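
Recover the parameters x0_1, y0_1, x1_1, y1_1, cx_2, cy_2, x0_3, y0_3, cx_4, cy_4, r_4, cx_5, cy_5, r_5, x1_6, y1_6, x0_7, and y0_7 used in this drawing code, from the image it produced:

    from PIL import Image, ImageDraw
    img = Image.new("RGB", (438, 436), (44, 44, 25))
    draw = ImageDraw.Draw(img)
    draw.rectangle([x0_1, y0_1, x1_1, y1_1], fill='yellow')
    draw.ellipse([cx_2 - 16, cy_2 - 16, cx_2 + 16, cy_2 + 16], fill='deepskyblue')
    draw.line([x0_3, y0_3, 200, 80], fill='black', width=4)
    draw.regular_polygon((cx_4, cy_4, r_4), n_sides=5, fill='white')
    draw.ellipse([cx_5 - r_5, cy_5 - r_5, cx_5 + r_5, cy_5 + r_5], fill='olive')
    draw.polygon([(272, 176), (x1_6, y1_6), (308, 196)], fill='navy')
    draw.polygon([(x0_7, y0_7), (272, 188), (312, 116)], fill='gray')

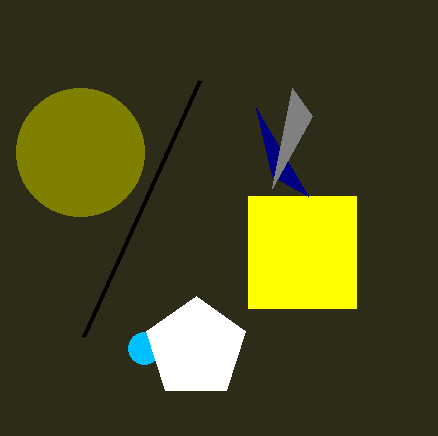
x0_1 = 248; y0_1 = 196; x1_1 = 356; y1_1 = 308; cx_2 = 144; cy_2 = 348; x0_3 = 84; y0_3 = 336; cx_4 = 196; cy_4 = 348; r_4 = 52; cx_5 = 80; cy_5 = 152; r_5 = 64; x1_6 = 256; y1_6 = 108; x0_7 = 292; y0_7 = 88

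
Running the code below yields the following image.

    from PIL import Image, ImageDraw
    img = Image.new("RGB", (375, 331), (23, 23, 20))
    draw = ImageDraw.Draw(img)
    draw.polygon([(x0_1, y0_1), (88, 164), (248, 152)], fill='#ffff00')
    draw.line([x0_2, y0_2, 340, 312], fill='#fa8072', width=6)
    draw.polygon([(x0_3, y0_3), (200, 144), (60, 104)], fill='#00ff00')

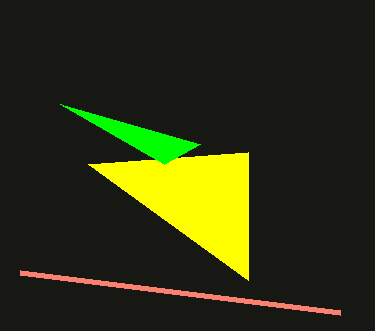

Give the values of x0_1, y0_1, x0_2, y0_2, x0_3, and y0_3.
x0_1 = 248
y0_1 = 280
x0_2 = 20
y0_2 = 272
x0_3 = 164
y0_3 = 164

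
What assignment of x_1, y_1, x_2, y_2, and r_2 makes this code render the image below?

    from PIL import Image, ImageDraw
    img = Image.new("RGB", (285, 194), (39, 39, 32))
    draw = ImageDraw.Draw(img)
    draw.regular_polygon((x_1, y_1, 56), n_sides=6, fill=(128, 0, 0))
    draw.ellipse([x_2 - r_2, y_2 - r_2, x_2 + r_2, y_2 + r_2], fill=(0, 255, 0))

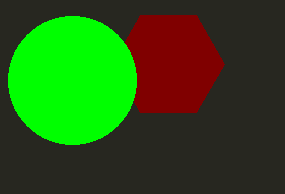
x_1 = 168
y_1 = 64
x_2 = 72
y_2 = 80
r_2 = 64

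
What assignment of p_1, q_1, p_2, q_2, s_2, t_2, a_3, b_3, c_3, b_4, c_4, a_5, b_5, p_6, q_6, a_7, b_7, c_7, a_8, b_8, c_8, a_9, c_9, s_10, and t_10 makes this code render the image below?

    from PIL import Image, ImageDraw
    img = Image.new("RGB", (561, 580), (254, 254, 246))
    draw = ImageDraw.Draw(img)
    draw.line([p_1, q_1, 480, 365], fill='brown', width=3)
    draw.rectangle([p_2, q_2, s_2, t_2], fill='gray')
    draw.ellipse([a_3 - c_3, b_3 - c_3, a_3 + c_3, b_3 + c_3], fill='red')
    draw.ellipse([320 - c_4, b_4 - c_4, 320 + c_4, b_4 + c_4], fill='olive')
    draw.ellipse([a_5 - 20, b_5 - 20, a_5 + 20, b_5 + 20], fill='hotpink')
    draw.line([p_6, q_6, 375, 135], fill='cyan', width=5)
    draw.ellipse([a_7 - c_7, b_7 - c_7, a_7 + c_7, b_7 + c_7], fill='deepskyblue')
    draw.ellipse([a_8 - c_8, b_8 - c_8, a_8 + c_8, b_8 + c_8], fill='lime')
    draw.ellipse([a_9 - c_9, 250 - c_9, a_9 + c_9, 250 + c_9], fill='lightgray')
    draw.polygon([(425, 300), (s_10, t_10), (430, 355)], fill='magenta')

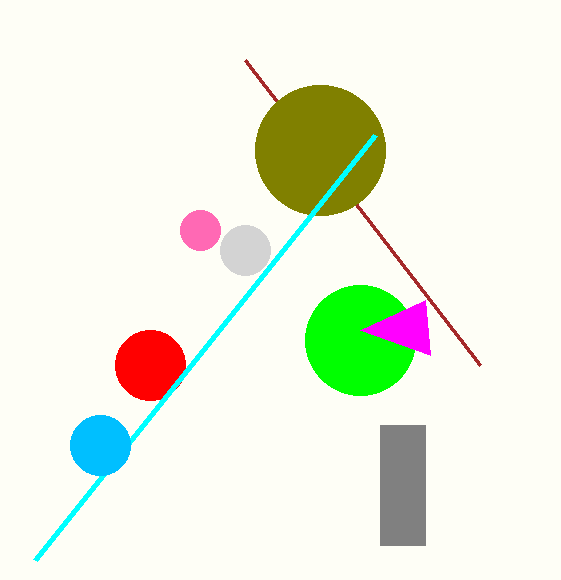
p_1 = 245, q_1 = 60, p_2 = 380, q_2 = 425, s_2 = 425, t_2 = 545, a_3 = 150, b_3 = 365, c_3 = 35, b_4 = 150, c_4 = 65, a_5 = 200, b_5 = 230, p_6 = 35, q_6 = 560, a_7 = 100, b_7 = 445, c_7 = 30, a_8 = 360, b_8 = 340, c_8 = 55, a_9 = 245, c_9 = 25, s_10 = 360, t_10 = 330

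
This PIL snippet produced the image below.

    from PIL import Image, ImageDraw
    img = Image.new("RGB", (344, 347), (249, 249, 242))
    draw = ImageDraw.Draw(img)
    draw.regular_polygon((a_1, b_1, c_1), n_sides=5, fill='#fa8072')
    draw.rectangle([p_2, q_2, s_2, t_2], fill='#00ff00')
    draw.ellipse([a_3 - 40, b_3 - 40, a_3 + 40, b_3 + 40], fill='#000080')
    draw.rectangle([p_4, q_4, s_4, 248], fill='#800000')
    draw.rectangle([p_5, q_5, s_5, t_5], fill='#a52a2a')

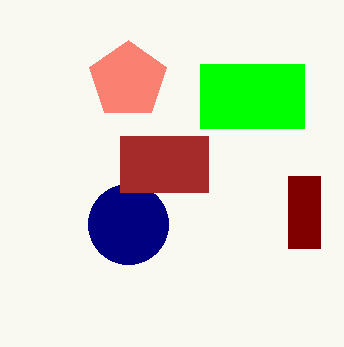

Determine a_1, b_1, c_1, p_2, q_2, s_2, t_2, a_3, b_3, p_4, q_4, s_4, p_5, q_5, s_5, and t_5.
a_1 = 128, b_1 = 80, c_1 = 40, p_2 = 200, q_2 = 64, s_2 = 304, t_2 = 128, a_3 = 128, b_3 = 224, p_4 = 288, q_4 = 176, s_4 = 320, p_5 = 120, q_5 = 136, s_5 = 208, t_5 = 192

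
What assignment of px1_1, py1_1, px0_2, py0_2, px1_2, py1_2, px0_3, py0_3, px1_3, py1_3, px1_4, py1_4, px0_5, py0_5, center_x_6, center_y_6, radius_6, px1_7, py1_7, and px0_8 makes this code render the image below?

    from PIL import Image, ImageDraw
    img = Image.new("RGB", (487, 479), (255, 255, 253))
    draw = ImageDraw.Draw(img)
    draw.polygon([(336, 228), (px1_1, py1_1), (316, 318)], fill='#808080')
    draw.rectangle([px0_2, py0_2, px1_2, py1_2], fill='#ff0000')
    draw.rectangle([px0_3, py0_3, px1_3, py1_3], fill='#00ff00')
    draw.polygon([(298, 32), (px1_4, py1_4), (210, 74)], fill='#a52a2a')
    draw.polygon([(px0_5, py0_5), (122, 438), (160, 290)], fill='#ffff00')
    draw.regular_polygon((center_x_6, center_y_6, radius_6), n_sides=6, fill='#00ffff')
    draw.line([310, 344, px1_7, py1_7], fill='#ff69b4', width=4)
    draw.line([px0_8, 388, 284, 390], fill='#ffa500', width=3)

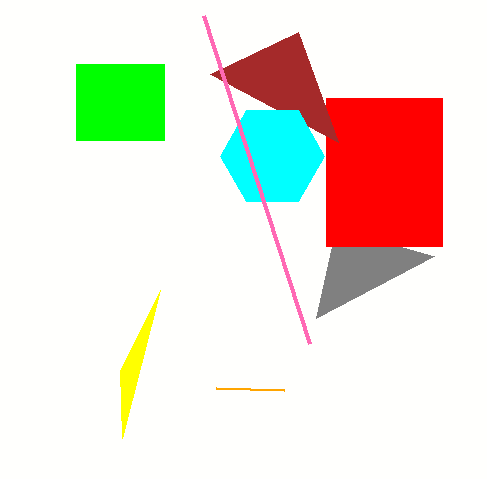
px1_1 = 434; py1_1 = 256; px0_2 = 326; py0_2 = 98; px1_2 = 442; py1_2 = 246; px0_3 = 76; py0_3 = 64; px1_3 = 164; py1_3 = 140; px1_4 = 338; py1_4 = 142; px0_5 = 120; py0_5 = 370; center_x_6 = 272; center_y_6 = 156; radius_6 = 52; px1_7 = 204; py1_7 = 16; px0_8 = 216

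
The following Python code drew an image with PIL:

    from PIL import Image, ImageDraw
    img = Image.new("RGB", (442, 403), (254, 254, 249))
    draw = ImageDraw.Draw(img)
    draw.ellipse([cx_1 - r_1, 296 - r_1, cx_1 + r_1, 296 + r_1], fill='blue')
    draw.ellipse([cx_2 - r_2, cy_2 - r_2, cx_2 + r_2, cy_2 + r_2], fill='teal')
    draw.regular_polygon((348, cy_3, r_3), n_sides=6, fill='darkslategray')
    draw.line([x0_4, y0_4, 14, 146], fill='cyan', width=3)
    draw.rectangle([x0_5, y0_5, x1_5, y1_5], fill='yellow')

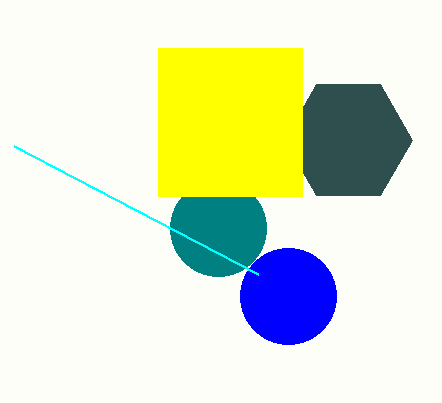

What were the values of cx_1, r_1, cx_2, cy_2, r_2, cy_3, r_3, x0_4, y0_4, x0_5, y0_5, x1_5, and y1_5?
cx_1 = 288, r_1 = 48, cx_2 = 218, cy_2 = 228, r_2 = 48, cy_3 = 140, r_3 = 64, x0_4 = 258, y0_4 = 274, x0_5 = 158, y0_5 = 48, x1_5 = 302, y1_5 = 196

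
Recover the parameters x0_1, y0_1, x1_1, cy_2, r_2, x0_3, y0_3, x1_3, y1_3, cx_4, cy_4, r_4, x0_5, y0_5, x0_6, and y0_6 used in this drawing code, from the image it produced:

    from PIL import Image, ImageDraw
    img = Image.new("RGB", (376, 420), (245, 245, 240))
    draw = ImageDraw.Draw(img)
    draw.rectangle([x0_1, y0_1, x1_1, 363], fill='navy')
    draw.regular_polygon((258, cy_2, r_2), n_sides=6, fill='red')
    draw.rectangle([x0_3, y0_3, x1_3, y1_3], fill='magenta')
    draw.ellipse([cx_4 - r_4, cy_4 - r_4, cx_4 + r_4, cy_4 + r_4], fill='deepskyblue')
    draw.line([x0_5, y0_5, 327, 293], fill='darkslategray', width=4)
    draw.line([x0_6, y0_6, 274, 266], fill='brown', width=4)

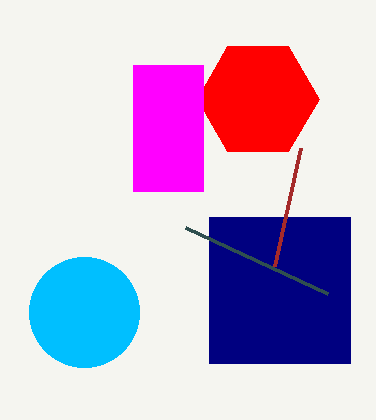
x0_1 = 209, y0_1 = 217, x1_1 = 350, cy_2 = 99, r_2 = 61, x0_3 = 133, y0_3 = 65, x1_3 = 203, y1_3 = 191, cx_4 = 84, cy_4 = 312, r_4 = 55, x0_5 = 185, y0_5 = 227, x0_6 = 300, y0_6 = 148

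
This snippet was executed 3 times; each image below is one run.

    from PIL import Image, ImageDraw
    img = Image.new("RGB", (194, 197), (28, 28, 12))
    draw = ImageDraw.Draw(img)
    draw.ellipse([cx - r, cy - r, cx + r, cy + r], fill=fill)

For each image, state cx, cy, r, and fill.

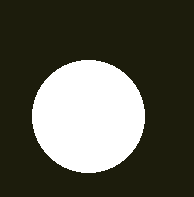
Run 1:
cx = 88
cy = 116
r = 56
fill = 'white'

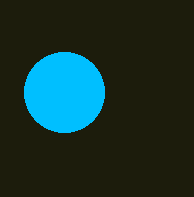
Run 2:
cx = 64; cy = 92; r = 40; fill = 'deepskyblue'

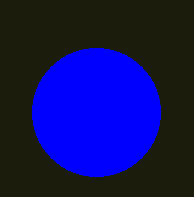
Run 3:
cx = 96; cy = 112; r = 64; fill = 'blue'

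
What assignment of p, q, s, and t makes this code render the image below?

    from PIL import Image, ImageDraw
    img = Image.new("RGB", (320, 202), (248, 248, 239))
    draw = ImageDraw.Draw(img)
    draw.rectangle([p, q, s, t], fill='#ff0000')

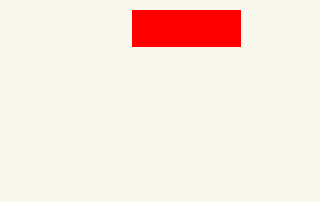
p = 132; q = 10; s = 240; t = 46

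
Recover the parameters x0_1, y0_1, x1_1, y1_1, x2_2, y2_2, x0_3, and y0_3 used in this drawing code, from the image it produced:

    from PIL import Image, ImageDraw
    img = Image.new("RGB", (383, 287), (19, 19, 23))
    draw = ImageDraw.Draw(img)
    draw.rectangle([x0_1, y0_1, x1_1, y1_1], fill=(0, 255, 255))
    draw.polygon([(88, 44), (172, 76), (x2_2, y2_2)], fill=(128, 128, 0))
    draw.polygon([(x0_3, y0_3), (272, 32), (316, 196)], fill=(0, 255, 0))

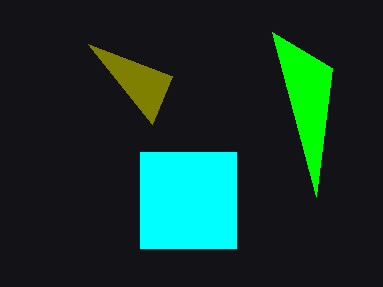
x0_1 = 140; y0_1 = 152; x1_1 = 236; y1_1 = 248; x2_2 = 152; y2_2 = 124; x0_3 = 332; y0_3 = 68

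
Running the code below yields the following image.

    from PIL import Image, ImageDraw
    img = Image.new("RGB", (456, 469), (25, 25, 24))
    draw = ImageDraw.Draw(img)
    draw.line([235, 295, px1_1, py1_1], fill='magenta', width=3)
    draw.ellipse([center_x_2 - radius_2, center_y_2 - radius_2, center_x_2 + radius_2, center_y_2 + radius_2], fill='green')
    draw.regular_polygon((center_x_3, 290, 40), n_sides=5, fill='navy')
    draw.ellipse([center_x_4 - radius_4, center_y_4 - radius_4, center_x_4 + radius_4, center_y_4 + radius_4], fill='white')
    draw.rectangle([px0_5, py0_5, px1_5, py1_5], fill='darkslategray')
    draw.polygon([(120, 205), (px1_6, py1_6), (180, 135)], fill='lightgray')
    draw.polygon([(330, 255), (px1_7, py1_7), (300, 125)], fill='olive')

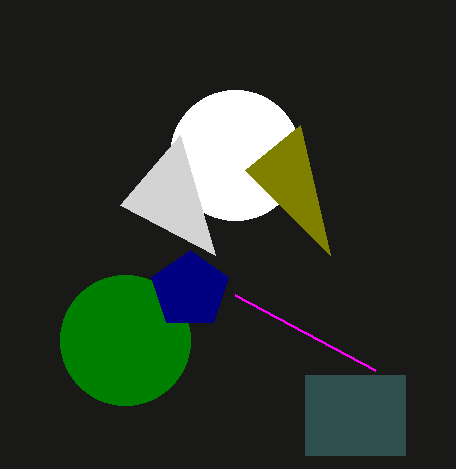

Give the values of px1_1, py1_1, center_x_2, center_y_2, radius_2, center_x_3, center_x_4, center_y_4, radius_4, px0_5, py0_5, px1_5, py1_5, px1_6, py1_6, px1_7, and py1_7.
px1_1 = 375, py1_1 = 370, center_x_2 = 125, center_y_2 = 340, radius_2 = 65, center_x_3 = 190, center_x_4 = 235, center_y_4 = 155, radius_4 = 65, px0_5 = 305, py0_5 = 375, px1_5 = 405, py1_5 = 455, px1_6 = 215, py1_6 = 255, px1_7 = 245, py1_7 = 170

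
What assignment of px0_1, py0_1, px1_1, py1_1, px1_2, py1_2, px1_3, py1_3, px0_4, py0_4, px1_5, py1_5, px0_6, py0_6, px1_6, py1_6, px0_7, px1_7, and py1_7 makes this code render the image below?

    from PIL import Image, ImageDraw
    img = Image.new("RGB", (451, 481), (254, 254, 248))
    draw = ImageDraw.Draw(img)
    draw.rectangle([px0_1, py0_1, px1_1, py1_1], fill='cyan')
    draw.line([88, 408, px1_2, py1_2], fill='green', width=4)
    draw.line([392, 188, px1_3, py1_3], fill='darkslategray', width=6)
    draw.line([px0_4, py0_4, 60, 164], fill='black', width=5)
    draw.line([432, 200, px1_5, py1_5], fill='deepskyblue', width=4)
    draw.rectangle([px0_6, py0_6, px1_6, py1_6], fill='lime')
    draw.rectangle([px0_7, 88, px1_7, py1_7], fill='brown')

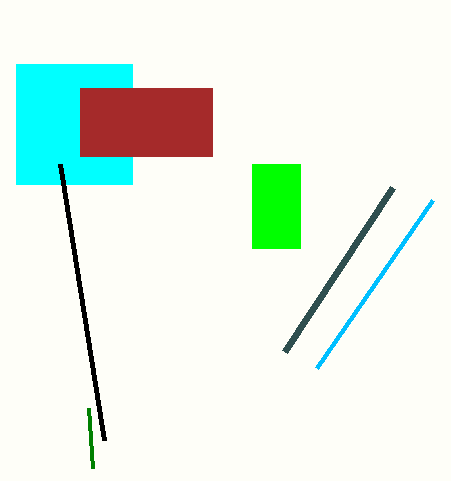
px0_1 = 16, py0_1 = 64, px1_1 = 132, py1_1 = 184, px1_2 = 92, py1_2 = 468, px1_3 = 284, py1_3 = 352, px0_4 = 104, py0_4 = 440, px1_5 = 316, py1_5 = 368, px0_6 = 252, py0_6 = 164, px1_6 = 300, py1_6 = 248, px0_7 = 80, px1_7 = 212, py1_7 = 156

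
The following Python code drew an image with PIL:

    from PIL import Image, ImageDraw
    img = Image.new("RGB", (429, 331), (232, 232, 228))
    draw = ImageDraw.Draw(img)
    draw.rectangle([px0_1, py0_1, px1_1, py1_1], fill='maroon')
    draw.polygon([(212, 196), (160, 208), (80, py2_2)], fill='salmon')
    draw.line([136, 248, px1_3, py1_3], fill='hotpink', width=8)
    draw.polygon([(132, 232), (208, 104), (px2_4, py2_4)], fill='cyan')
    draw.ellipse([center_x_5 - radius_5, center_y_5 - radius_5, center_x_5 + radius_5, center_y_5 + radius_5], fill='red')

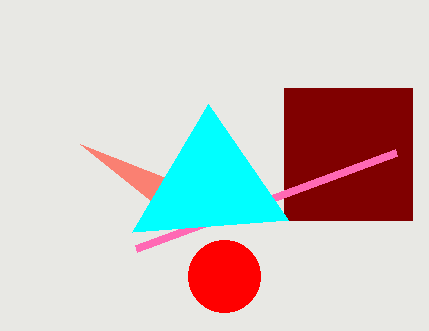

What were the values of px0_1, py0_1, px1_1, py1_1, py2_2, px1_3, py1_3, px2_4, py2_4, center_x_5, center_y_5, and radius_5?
px0_1 = 284, py0_1 = 88, px1_1 = 412, py1_1 = 220, py2_2 = 144, px1_3 = 396, py1_3 = 152, px2_4 = 288, py2_4 = 220, center_x_5 = 224, center_y_5 = 276, radius_5 = 36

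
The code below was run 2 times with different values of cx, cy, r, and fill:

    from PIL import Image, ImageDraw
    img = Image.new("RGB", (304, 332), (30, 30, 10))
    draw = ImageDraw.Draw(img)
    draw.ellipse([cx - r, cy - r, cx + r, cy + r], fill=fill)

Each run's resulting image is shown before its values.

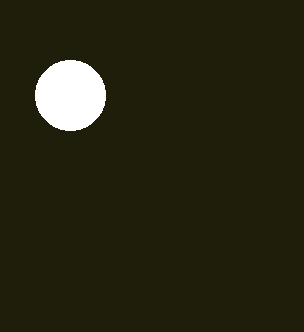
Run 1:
cx = 70
cy = 95
r = 35
fill = 'white'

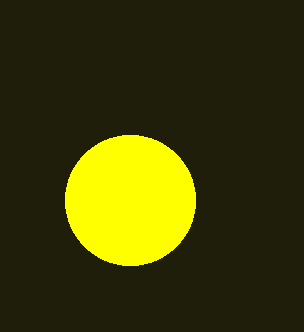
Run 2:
cx = 130; cy = 200; r = 65; fill = 'yellow'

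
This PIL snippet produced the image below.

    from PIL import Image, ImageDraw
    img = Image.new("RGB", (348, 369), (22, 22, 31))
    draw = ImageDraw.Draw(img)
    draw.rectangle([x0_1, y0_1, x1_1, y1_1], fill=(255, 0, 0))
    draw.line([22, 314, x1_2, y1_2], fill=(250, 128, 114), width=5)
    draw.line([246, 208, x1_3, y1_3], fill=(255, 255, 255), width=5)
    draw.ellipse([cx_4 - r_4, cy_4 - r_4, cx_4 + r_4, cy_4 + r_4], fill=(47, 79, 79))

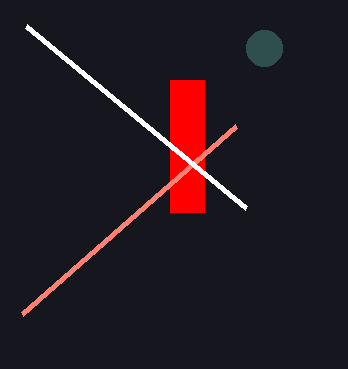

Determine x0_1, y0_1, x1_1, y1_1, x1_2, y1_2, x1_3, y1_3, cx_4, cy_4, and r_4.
x0_1 = 170
y0_1 = 80
x1_1 = 204
y1_1 = 212
x1_2 = 236
y1_2 = 126
x1_3 = 26
y1_3 = 26
cx_4 = 264
cy_4 = 48
r_4 = 18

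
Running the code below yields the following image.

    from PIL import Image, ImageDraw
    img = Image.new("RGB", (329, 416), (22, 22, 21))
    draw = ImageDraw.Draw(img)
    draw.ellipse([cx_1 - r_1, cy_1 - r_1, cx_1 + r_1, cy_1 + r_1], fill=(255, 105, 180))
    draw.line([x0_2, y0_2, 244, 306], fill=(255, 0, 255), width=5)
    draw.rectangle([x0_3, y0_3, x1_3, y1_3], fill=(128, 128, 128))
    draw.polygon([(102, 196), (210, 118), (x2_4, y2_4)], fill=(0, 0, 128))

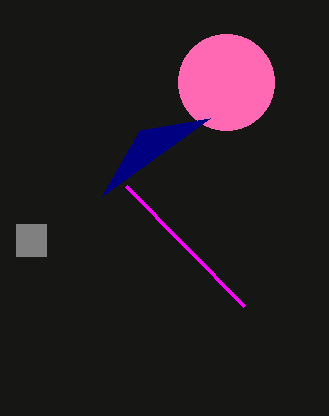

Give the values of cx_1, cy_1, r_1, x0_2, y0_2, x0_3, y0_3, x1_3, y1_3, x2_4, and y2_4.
cx_1 = 226; cy_1 = 82; r_1 = 48; x0_2 = 126; y0_2 = 186; x0_3 = 16; y0_3 = 224; x1_3 = 46; y1_3 = 256; x2_4 = 140; y2_4 = 130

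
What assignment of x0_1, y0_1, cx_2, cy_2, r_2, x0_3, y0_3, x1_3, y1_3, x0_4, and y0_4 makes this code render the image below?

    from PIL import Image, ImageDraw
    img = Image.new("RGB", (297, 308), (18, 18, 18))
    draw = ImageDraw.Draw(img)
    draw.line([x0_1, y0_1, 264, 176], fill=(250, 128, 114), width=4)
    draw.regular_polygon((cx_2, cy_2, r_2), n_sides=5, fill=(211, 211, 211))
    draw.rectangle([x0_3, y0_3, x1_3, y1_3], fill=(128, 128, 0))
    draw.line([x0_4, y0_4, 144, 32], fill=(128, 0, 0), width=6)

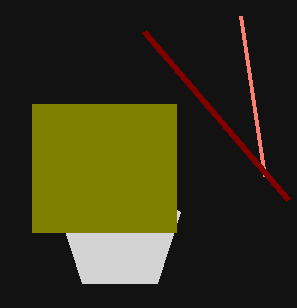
x0_1 = 240; y0_1 = 16; cx_2 = 120; cy_2 = 232; r_2 = 64; x0_3 = 32; y0_3 = 104; x1_3 = 176; y1_3 = 232; x0_4 = 288; y0_4 = 200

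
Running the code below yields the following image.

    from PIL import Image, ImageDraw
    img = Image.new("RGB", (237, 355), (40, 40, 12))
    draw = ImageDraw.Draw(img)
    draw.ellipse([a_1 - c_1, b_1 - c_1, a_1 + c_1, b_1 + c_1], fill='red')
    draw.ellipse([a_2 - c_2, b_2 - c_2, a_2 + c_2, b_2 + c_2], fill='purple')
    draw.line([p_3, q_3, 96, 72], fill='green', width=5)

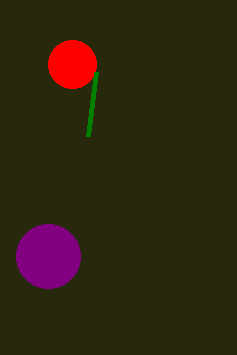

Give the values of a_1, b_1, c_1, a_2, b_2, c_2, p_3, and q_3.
a_1 = 72
b_1 = 64
c_1 = 24
a_2 = 48
b_2 = 256
c_2 = 32
p_3 = 88
q_3 = 136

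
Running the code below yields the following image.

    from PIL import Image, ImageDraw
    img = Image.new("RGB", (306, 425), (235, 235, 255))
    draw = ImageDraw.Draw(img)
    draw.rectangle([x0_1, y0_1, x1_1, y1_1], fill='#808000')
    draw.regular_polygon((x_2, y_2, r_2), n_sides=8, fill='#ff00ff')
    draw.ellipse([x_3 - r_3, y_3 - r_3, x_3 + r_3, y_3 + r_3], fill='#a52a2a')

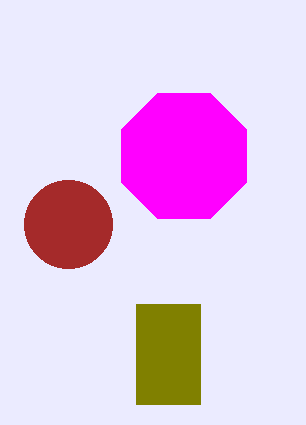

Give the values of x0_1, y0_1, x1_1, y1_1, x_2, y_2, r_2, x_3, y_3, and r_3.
x0_1 = 136, y0_1 = 304, x1_1 = 200, y1_1 = 404, x_2 = 184, y_2 = 156, r_2 = 68, x_3 = 68, y_3 = 224, r_3 = 44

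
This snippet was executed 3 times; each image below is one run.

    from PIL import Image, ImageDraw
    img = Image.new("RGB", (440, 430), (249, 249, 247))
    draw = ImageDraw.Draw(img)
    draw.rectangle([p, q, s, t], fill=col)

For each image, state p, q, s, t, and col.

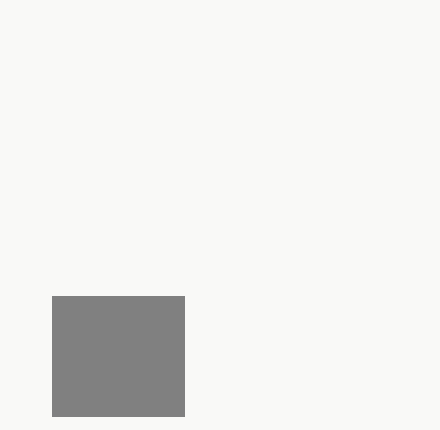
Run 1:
p = 52
q = 296
s = 184
t = 416
col = 'gray'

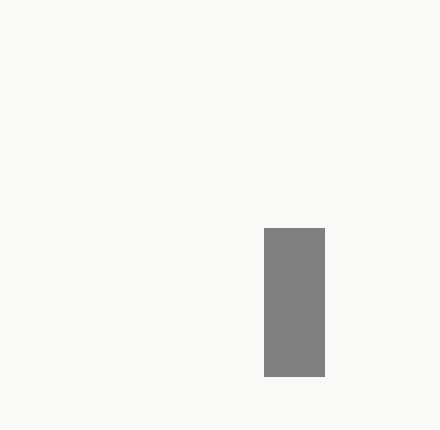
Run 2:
p = 264; q = 228; s = 324; t = 376; col = 'gray'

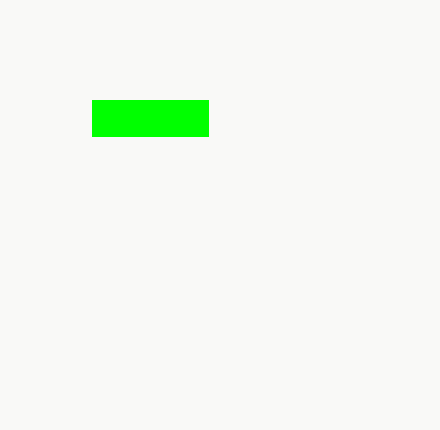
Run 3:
p = 92
q = 100
s = 208
t = 136
col = 'lime'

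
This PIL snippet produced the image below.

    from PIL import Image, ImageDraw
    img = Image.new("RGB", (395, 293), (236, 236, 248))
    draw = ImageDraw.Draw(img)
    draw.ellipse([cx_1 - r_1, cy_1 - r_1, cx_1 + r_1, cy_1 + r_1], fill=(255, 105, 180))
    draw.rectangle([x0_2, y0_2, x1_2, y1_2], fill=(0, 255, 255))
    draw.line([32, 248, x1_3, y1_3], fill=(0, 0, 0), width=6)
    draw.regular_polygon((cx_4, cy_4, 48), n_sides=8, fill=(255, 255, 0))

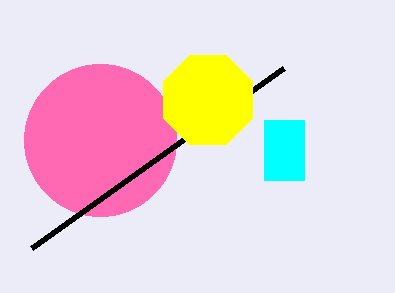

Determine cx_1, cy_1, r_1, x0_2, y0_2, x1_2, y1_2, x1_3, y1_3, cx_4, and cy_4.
cx_1 = 100; cy_1 = 140; r_1 = 76; x0_2 = 264; y0_2 = 120; x1_2 = 304; y1_2 = 180; x1_3 = 284; y1_3 = 68; cx_4 = 208; cy_4 = 100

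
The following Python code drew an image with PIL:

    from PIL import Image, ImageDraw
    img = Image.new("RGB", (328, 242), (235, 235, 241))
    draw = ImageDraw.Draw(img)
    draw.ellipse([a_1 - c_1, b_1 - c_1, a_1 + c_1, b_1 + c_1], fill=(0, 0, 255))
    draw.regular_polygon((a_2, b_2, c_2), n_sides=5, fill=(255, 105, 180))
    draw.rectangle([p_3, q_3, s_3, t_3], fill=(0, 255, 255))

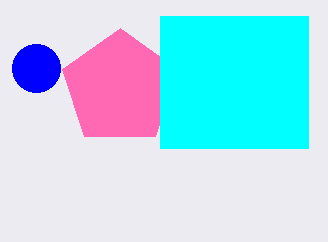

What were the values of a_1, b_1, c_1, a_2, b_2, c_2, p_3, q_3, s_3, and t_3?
a_1 = 36, b_1 = 68, c_1 = 24, a_2 = 120, b_2 = 88, c_2 = 60, p_3 = 160, q_3 = 16, s_3 = 308, t_3 = 148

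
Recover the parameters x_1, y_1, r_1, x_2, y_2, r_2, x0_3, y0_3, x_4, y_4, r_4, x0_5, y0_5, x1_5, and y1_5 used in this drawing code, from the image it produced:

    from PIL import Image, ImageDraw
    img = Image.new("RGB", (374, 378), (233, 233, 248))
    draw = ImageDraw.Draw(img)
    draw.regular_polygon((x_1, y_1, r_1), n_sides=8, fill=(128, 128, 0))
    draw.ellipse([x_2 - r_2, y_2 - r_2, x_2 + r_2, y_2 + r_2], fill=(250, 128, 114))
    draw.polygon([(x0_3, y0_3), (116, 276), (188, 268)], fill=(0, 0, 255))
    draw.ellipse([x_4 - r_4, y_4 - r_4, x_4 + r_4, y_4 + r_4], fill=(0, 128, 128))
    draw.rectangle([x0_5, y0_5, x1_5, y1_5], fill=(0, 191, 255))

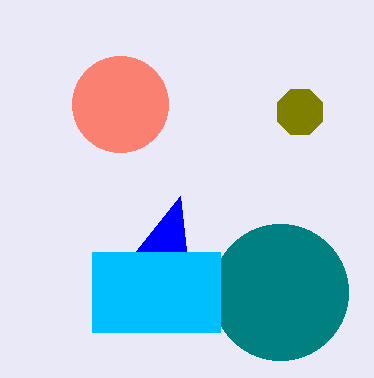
x_1 = 300; y_1 = 112; r_1 = 24; x_2 = 120; y_2 = 104; r_2 = 48; x0_3 = 180; y0_3 = 196; x_4 = 280; y_4 = 292; r_4 = 68; x0_5 = 92; y0_5 = 252; x1_5 = 220; y1_5 = 332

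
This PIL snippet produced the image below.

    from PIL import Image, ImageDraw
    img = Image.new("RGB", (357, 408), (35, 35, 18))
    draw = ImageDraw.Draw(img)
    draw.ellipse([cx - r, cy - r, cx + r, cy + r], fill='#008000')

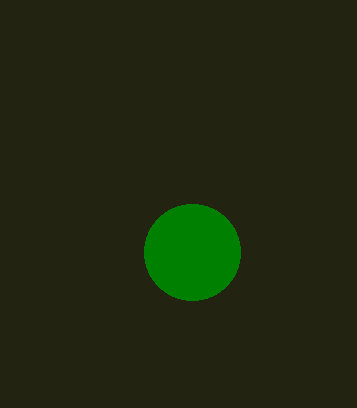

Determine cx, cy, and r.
cx = 192; cy = 252; r = 48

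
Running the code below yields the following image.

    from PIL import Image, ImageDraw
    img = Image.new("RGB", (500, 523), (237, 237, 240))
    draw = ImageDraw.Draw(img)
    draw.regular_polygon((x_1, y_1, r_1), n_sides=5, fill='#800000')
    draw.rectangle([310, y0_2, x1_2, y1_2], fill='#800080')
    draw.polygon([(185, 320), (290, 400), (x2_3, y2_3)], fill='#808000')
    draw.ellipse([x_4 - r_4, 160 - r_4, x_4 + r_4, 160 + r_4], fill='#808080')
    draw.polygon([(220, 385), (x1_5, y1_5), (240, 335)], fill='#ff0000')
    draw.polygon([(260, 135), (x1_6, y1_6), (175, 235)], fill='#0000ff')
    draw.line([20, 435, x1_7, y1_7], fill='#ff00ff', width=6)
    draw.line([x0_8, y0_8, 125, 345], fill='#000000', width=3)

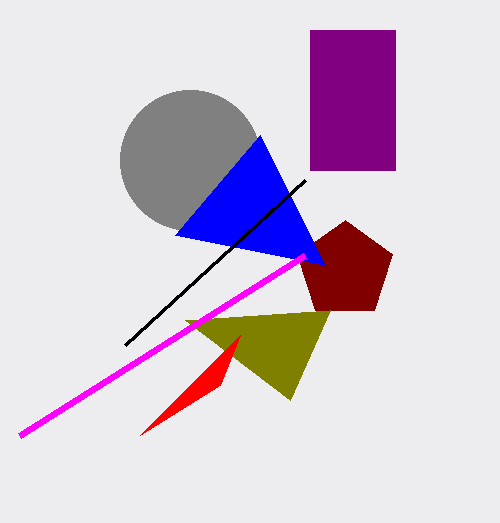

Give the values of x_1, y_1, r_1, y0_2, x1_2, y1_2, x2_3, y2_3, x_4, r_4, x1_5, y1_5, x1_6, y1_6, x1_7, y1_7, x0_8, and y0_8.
x_1 = 345
y_1 = 270
r_1 = 50
y0_2 = 30
x1_2 = 395
y1_2 = 170
x2_3 = 330
y2_3 = 310
x_4 = 190
r_4 = 70
x1_5 = 140
y1_5 = 435
x1_6 = 325
y1_6 = 265
x1_7 = 305
y1_7 = 255
x0_8 = 305
y0_8 = 180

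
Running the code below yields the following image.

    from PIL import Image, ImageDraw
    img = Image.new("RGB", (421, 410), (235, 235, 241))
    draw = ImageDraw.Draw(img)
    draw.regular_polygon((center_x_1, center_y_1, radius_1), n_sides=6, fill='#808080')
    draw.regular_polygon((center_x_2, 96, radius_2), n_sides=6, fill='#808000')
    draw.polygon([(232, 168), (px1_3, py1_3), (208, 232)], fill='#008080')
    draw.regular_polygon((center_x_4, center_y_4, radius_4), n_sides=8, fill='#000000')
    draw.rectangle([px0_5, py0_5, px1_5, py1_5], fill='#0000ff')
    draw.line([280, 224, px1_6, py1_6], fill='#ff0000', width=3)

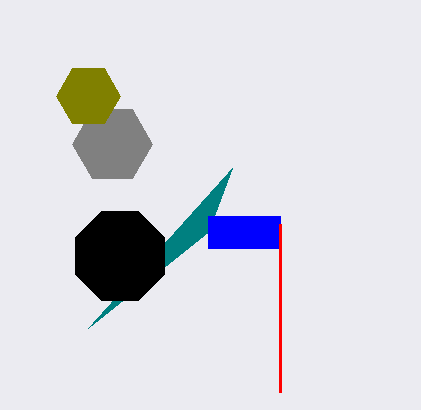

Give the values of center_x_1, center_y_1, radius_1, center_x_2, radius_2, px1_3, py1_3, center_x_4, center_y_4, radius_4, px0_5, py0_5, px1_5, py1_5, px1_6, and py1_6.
center_x_1 = 112; center_y_1 = 144; radius_1 = 40; center_x_2 = 88; radius_2 = 32; px1_3 = 88; py1_3 = 328; center_x_4 = 120; center_y_4 = 256; radius_4 = 48; px0_5 = 208; py0_5 = 216; px1_5 = 280; py1_5 = 248; px1_6 = 280; py1_6 = 392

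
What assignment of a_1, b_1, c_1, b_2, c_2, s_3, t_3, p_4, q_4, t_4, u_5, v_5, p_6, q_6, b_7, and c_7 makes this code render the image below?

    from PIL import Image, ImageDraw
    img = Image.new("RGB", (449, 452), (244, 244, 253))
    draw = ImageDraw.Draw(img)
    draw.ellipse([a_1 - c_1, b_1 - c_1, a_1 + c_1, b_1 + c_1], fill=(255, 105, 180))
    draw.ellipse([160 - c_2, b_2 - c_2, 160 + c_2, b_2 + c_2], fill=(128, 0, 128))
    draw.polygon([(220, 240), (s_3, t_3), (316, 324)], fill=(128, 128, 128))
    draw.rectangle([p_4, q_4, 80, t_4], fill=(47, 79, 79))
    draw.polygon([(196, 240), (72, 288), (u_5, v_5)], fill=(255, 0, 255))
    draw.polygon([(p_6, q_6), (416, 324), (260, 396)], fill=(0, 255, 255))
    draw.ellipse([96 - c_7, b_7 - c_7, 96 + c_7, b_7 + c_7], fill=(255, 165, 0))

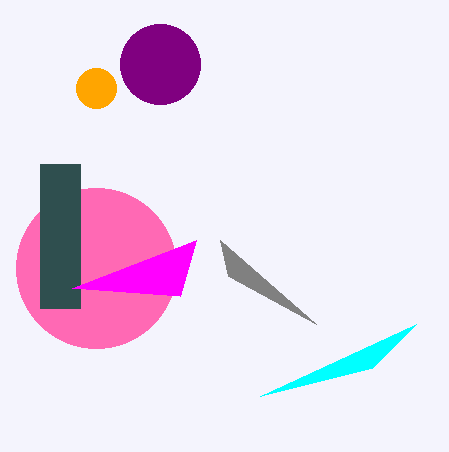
a_1 = 96; b_1 = 268; c_1 = 80; b_2 = 64; c_2 = 40; s_3 = 228; t_3 = 276; p_4 = 40; q_4 = 164; t_4 = 308; u_5 = 180; v_5 = 296; p_6 = 372; q_6 = 368; b_7 = 88; c_7 = 20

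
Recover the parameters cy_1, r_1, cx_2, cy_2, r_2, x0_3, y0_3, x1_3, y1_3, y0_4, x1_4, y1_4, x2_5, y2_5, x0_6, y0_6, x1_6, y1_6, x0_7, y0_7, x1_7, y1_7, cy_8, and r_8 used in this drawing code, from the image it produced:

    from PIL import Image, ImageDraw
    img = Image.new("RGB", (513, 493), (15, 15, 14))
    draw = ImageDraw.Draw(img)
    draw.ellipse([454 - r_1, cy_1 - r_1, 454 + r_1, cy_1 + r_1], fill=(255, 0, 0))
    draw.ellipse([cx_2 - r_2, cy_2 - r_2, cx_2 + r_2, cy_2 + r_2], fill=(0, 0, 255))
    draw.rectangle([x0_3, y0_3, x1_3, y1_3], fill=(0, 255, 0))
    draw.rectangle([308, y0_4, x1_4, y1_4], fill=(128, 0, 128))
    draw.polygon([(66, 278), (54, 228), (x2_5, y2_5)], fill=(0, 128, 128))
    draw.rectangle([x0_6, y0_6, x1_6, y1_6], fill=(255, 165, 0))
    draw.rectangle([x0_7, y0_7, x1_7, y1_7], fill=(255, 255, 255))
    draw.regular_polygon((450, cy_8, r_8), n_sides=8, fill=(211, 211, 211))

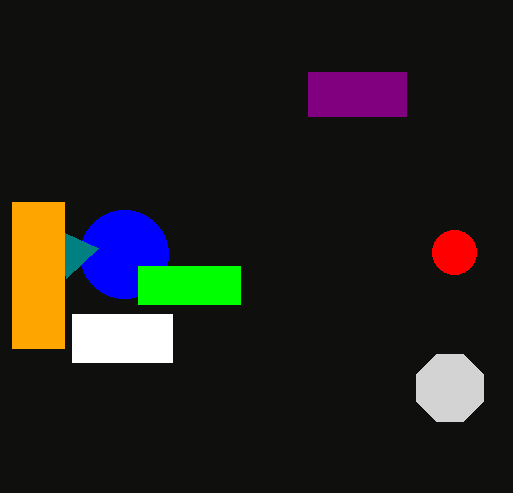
cy_1 = 252; r_1 = 22; cx_2 = 124; cy_2 = 254; r_2 = 44; x0_3 = 138; y0_3 = 266; x1_3 = 240; y1_3 = 304; y0_4 = 72; x1_4 = 406; y1_4 = 116; x2_5 = 98; y2_5 = 248; x0_6 = 12; y0_6 = 202; x1_6 = 64; y1_6 = 348; x0_7 = 72; y0_7 = 314; x1_7 = 172; y1_7 = 362; cy_8 = 388; r_8 = 36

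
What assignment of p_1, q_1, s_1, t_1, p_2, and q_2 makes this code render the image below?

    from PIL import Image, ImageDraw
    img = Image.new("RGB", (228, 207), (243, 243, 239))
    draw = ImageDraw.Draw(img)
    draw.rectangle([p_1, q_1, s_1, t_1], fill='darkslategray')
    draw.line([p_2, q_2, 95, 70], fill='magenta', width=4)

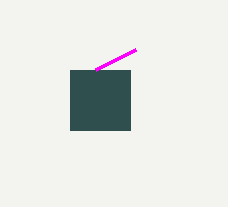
p_1 = 70
q_1 = 70
s_1 = 130
t_1 = 130
p_2 = 135
q_2 = 50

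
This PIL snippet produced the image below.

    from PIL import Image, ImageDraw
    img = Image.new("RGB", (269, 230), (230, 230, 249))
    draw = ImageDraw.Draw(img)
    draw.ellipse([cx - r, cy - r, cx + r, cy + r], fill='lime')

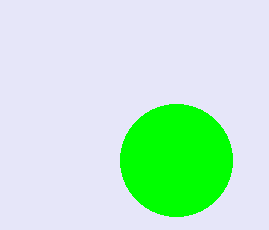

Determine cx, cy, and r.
cx = 176, cy = 160, r = 56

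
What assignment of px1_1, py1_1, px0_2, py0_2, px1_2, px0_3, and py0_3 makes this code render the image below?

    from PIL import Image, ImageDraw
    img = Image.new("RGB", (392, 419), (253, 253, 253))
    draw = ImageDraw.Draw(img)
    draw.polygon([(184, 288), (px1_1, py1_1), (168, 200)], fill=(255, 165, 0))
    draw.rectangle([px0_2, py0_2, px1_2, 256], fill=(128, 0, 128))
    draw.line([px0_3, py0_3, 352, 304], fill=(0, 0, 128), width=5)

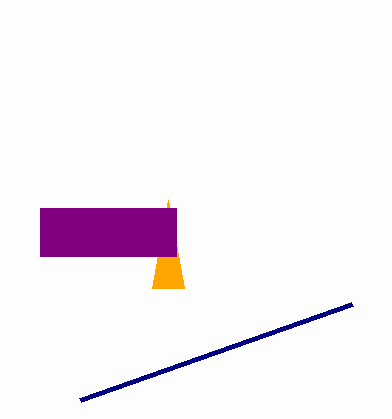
px1_1 = 152; py1_1 = 288; px0_2 = 40; py0_2 = 208; px1_2 = 176; px0_3 = 80; py0_3 = 400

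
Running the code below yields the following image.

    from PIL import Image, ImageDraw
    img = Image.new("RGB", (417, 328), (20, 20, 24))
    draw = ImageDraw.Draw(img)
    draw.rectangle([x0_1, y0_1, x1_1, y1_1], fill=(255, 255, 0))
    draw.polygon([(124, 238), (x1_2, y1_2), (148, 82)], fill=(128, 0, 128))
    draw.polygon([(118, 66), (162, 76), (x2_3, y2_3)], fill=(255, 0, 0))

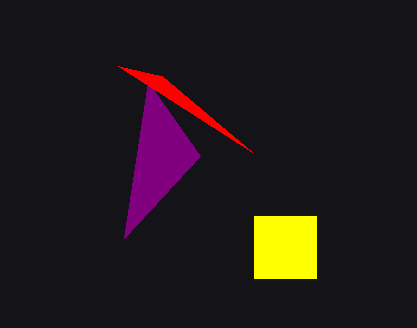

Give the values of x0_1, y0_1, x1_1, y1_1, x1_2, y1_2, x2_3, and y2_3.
x0_1 = 254; y0_1 = 216; x1_1 = 316; y1_1 = 278; x1_2 = 200; y1_2 = 156; x2_3 = 252; y2_3 = 152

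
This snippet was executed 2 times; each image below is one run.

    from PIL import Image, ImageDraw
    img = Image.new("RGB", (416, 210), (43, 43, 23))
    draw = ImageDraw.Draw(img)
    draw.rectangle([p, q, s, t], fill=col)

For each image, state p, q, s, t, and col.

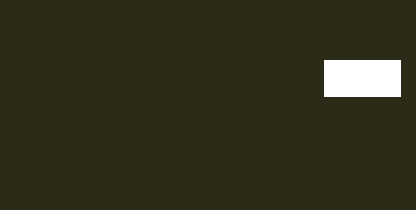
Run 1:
p = 324
q = 60
s = 400
t = 96
col = 'white'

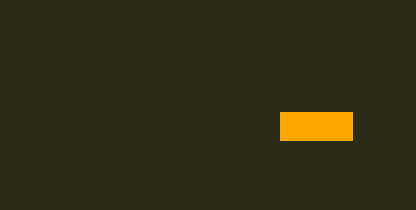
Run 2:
p = 280; q = 112; s = 352; t = 140; col = 'orange'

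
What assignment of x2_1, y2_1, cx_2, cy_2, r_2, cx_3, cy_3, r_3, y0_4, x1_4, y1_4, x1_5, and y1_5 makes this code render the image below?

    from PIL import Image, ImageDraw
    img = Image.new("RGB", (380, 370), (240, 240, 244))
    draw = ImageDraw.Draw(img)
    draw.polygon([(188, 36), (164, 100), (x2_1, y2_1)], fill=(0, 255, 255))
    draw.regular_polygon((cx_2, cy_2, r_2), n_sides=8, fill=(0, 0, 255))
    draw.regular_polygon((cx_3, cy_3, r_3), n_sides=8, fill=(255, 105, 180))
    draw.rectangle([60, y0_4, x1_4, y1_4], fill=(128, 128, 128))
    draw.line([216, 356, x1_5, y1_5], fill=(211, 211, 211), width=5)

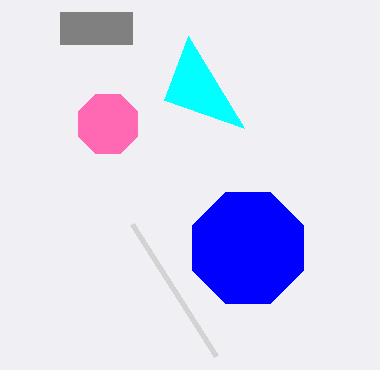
x2_1 = 244, y2_1 = 128, cx_2 = 248, cy_2 = 248, r_2 = 60, cx_3 = 108, cy_3 = 124, r_3 = 32, y0_4 = 12, x1_4 = 132, y1_4 = 44, x1_5 = 132, y1_5 = 224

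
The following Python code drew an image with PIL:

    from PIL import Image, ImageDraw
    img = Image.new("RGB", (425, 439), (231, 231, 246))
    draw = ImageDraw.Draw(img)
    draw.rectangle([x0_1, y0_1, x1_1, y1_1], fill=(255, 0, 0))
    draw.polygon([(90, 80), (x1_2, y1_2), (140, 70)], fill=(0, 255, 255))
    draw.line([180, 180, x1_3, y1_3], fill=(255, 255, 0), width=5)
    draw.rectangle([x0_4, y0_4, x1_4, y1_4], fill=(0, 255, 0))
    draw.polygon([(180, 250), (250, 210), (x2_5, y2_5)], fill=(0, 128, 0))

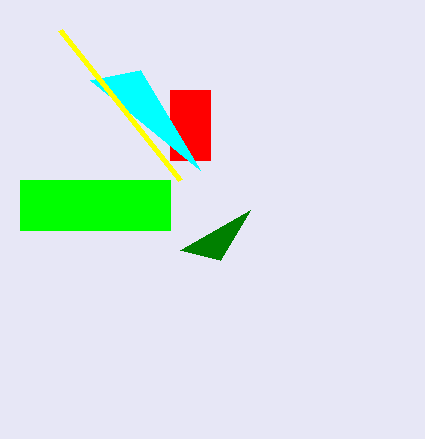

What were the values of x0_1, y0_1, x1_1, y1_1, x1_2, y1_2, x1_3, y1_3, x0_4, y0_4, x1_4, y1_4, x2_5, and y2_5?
x0_1 = 170
y0_1 = 90
x1_1 = 210
y1_1 = 160
x1_2 = 200
y1_2 = 170
x1_3 = 60
y1_3 = 30
x0_4 = 20
y0_4 = 180
x1_4 = 170
y1_4 = 230
x2_5 = 220
y2_5 = 260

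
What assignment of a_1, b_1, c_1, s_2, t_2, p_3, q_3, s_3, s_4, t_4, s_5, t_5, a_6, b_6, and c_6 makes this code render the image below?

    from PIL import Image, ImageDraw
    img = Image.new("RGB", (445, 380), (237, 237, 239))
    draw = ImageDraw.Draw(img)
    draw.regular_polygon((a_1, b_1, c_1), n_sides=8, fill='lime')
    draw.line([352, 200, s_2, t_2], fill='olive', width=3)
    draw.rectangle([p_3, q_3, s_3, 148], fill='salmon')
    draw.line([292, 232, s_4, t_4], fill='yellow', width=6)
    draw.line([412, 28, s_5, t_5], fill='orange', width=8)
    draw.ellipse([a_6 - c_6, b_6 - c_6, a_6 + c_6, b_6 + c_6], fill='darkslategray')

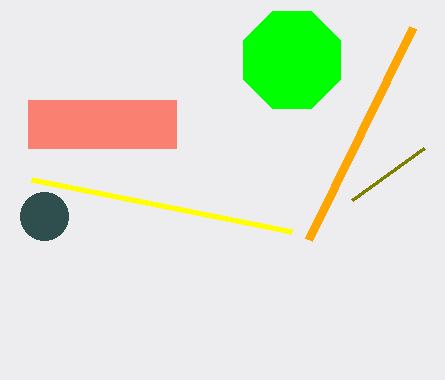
a_1 = 292; b_1 = 60; c_1 = 52; s_2 = 424; t_2 = 148; p_3 = 28; q_3 = 100; s_3 = 176; s_4 = 32; t_4 = 180; s_5 = 308; t_5 = 240; a_6 = 44; b_6 = 216; c_6 = 24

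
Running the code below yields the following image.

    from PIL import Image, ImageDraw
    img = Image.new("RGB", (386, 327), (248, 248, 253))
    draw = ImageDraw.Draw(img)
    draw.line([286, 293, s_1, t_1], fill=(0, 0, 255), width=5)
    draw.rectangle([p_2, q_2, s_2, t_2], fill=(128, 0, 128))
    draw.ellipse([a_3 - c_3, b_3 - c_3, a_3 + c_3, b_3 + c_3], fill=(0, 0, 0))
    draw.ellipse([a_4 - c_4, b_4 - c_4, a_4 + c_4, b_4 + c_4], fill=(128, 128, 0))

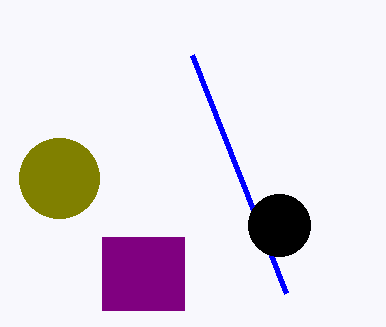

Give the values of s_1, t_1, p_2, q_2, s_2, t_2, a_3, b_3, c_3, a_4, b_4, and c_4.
s_1 = 192
t_1 = 55
p_2 = 102
q_2 = 237
s_2 = 184
t_2 = 310
a_3 = 279
b_3 = 225
c_3 = 31
a_4 = 59
b_4 = 178
c_4 = 40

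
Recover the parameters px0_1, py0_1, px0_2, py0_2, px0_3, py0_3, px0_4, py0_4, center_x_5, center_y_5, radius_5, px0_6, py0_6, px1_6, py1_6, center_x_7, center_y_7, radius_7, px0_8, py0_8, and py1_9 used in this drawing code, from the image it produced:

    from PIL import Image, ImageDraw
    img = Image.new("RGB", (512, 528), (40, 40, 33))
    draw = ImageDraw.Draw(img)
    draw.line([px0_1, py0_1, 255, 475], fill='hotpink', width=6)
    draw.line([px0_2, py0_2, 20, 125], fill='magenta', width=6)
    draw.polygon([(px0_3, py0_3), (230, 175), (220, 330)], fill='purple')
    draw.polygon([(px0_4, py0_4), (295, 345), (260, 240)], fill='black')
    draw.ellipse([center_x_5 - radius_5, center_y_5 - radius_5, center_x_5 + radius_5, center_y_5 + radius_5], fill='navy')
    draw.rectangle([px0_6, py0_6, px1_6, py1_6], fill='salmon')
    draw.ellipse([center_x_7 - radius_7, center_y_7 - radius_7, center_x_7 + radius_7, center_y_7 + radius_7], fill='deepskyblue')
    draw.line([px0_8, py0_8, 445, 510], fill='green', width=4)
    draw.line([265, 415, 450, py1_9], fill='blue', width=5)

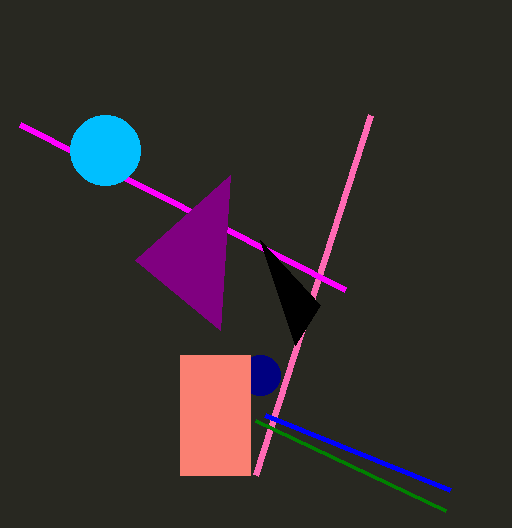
px0_1 = 370
py0_1 = 115
px0_2 = 345
py0_2 = 290
px0_3 = 135
py0_3 = 260
px0_4 = 320
py0_4 = 305
center_x_5 = 260
center_y_5 = 375
radius_5 = 20
px0_6 = 180
py0_6 = 355
px1_6 = 250
py1_6 = 475
center_x_7 = 105
center_y_7 = 150
radius_7 = 35
px0_8 = 255
py0_8 = 420
py1_9 = 490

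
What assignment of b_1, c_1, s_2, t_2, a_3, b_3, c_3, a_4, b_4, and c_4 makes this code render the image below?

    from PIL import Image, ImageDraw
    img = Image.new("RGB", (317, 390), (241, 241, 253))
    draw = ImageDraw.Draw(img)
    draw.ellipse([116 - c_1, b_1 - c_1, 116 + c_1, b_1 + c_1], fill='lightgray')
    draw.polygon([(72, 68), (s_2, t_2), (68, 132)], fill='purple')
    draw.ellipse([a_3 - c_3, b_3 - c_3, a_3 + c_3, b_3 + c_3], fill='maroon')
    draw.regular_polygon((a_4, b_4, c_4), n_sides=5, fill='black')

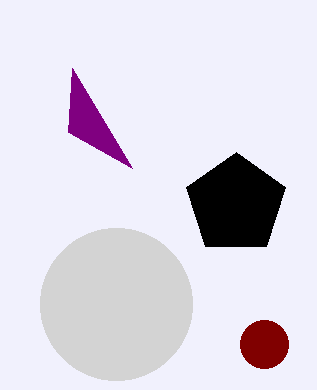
b_1 = 304, c_1 = 76, s_2 = 132, t_2 = 168, a_3 = 264, b_3 = 344, c_3 = 24, a_4 = 236, b_4 = 204, c_4 = 52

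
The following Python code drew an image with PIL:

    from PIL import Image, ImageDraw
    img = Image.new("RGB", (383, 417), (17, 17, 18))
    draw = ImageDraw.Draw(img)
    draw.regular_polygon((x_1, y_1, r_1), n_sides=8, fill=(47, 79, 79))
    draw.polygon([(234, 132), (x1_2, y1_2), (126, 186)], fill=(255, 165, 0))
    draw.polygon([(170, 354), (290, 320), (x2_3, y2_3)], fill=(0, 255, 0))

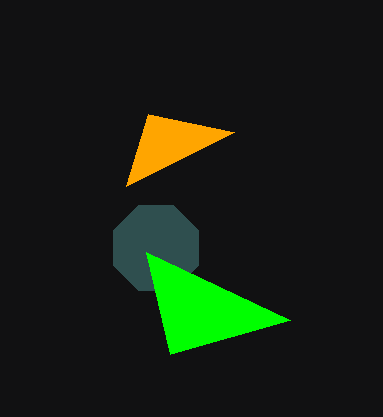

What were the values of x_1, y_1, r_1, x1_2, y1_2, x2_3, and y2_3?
x_1 = 156, y_1 = 248, r_1 = 46, x1_2 = 148, y1_2 = 114, x2_3 = 146, y2_3 = 252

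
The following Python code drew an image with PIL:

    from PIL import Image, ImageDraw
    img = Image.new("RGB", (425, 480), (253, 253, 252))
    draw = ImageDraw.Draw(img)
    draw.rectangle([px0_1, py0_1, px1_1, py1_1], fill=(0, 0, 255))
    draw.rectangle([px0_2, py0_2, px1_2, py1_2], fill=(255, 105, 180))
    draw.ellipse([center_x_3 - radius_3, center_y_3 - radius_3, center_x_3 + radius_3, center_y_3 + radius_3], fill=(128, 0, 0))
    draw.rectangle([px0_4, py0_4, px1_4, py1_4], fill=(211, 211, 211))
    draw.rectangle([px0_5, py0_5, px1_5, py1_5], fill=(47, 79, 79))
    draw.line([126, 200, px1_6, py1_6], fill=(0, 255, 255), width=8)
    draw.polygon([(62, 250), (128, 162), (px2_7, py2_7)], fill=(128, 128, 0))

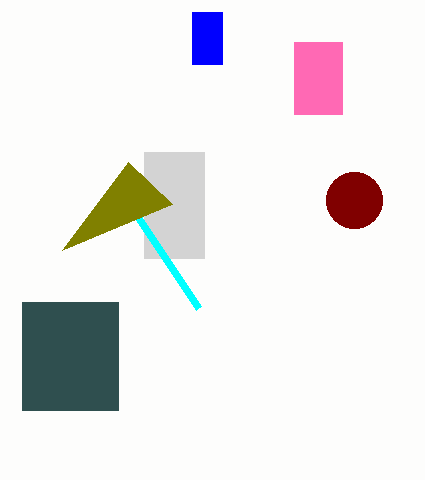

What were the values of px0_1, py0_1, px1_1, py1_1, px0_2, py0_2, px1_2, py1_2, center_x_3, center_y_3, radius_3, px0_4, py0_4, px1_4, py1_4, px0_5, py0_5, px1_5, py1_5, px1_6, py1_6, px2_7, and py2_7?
px0_1 = 192, py0_1 = 12, px1_1 = 222, py1_1 = 64, px0_2 = 294, py0_2 = 42, px1_2 = 342, py1_2 = 114, center_x_3 = 354, center_y_3 = 200, radius_3 = 28, px0_4 = 144, py0_4 = 152, px1_4 = 204, py1_4 = 258, px0_5 = 22, py0_5 = 302, px1_5 = 118, py1_5 = 410, px1_6 = 198, py1_6 = 308, px2_7 = 172, py2_7 = 204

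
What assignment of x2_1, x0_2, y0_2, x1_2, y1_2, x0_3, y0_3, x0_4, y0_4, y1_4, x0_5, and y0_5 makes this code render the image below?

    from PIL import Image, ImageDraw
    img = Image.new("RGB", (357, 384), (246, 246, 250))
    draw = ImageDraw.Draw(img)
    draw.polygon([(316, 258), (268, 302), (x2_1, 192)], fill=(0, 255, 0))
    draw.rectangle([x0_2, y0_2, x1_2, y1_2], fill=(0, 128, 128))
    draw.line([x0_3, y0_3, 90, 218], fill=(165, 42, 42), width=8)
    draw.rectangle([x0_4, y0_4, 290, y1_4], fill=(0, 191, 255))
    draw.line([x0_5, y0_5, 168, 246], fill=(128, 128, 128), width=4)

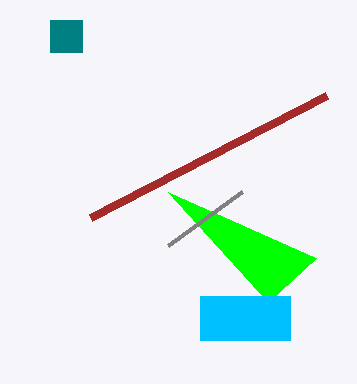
x2_1 = 168, x0_2 = 50, y0_2 = 20, x1_2 = 82, y1_2 = 52, x0_3 = 326, y0_3 = 96, x0_4 = 200, y0_4 = 296, y1_4 = 340, x0_5 = 242, y0_5 = 192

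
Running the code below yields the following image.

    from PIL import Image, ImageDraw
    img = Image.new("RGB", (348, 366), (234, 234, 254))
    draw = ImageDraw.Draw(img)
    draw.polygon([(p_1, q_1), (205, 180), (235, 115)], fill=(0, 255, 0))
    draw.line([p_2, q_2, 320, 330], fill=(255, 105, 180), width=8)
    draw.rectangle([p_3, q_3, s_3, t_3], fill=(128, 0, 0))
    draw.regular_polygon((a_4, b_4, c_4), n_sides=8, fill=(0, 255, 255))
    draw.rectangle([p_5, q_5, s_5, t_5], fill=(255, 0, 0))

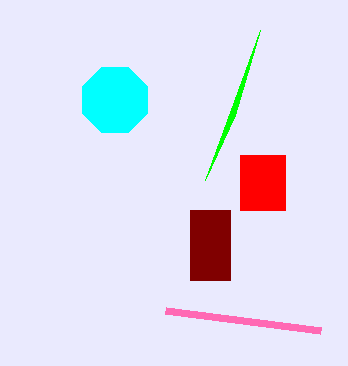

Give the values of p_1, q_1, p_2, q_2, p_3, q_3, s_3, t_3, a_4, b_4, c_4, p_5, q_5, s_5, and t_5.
p_1 = 260; q_1 = 30; p_2 = 165; q_2 = 310; p_3 = 190; q_3 = 210; s_3 = 230; t_3 = 280; a_4 = 115; b_4 = 100; c_4 = 35; p_5 = 240; q_5 = 155; s_5 = 285; t_5 = 210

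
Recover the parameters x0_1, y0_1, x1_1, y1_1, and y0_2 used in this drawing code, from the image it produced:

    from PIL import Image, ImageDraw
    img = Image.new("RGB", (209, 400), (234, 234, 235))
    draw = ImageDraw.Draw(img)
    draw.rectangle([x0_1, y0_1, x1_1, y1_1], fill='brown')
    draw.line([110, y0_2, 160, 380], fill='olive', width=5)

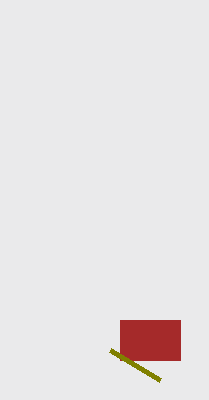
x0_1 = 120, y0_1 = 320, x1_1 = 180, y1_1 = 360, y0_2 = 350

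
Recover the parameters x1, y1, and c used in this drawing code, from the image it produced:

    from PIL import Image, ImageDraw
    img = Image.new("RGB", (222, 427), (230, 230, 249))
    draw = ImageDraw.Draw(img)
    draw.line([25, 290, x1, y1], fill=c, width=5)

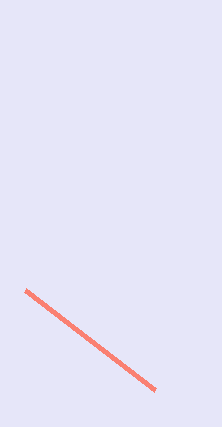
x1 = 155
y1 = 390
c = 'salmon'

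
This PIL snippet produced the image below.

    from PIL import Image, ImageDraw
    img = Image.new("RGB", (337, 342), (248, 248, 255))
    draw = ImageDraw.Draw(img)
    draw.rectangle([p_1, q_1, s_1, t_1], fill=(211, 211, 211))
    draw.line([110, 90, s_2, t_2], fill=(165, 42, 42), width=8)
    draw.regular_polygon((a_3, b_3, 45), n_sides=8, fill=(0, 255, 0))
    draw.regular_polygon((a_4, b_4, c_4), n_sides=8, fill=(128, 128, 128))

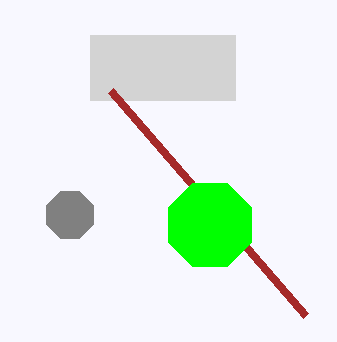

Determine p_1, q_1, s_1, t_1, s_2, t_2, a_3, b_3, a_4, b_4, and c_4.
p_1 = 90; q_1 = 35; s_1 = 235; t_1 = 100; s_2 = 305; t_2 = 315; a_3 = 210; b_3 = 225; a_4 = 70; b_4 = 215; c_4 = 25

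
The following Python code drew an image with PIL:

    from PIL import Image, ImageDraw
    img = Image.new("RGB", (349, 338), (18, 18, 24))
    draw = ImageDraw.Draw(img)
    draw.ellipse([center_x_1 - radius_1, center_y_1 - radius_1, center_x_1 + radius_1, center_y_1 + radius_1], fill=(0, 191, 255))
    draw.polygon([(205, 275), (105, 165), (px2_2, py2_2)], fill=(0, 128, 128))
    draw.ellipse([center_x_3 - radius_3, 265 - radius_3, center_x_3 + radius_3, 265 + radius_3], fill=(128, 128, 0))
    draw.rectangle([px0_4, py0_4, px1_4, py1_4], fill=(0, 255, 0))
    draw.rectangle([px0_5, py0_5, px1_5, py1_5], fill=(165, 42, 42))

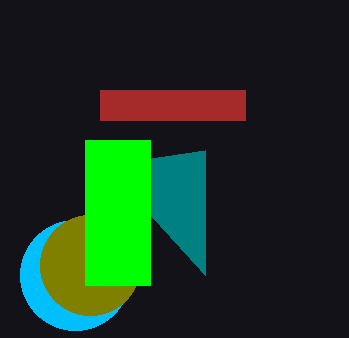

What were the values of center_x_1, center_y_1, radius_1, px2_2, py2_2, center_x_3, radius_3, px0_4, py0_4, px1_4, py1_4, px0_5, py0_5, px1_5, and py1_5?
center_x_1 = 75, center_y_1 = 275, radius_1 = 55, px2_2 = 205, py2_2 = 150, center_x_3 = 90, radius_3 = 50, px0_4 = 85, py0_4 = 140, px1_4 = 150, py1_4 = 285, px0_5 = 100, py0_5 = 90, px1_5 = 245, py1_5 = 120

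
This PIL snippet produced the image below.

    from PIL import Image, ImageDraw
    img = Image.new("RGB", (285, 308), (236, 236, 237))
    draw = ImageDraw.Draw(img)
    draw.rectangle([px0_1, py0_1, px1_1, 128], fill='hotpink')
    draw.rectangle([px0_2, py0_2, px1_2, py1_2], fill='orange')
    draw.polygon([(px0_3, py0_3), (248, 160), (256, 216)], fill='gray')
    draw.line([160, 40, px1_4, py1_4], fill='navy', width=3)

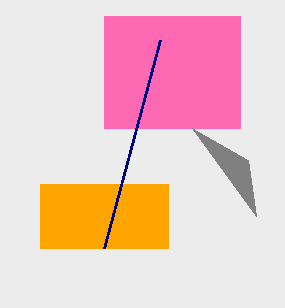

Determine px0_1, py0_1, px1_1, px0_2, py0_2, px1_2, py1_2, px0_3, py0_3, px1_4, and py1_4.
px0_1 = 104, py0_1 = 16, px1_1 = 240, px0_2 = 40, py0_2 = 184, px1_2 = 168, py1_2 = 248, px0_3 = 192, py0_3 = 128, px1_4 = 104, py1_4 = 248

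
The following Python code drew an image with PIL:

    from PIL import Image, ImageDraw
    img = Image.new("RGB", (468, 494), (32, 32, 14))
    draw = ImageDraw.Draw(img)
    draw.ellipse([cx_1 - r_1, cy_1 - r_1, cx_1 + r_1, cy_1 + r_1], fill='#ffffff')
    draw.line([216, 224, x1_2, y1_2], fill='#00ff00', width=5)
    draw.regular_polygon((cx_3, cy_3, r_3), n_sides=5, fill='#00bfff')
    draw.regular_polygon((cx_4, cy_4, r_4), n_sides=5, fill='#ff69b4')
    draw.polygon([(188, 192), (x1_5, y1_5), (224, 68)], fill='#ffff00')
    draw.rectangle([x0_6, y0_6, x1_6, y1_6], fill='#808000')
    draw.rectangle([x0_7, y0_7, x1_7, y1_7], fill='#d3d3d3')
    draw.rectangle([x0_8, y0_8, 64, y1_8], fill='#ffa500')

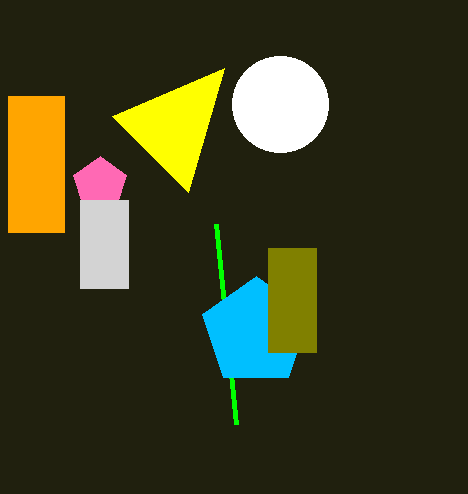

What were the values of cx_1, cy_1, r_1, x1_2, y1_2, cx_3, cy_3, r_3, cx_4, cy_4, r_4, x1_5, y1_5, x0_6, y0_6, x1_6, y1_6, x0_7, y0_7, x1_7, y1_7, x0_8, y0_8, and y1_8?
cx_1 = 280
cy_1 = 104
r_1 = 48
x1_2 = 236
y1_2 = 424
cx_3 = 256
cy_3 = 332
r_3 = 56
cx_4 = 100
cy_4 = 184
r_4 = 28
x1_5 = 112
y1_5 = 116
x0_6 = 268
y0_6 = 248
x1_6 = 316
y1_6 = 352
x0_7 = 80
y0_7 = 200
x1_7 = 128
y1_7 = 288
x0_8 = 8
y0_8 = 96
y1_8 = 232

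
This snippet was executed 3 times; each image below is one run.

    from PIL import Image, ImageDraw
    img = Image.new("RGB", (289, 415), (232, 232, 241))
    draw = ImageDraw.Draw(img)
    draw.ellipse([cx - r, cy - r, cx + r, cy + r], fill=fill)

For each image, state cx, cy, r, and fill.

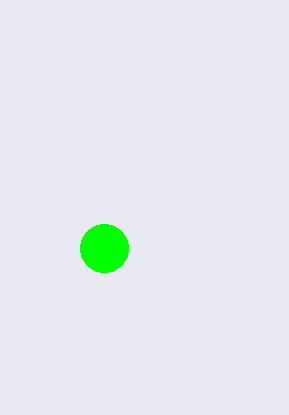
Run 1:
cx = 104
cy = 248
r = 24
fill = 'lime'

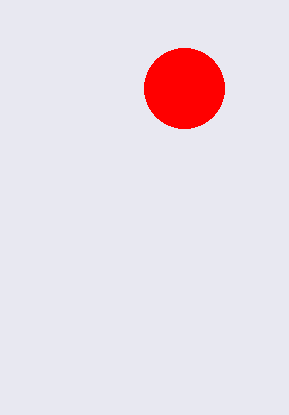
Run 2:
cx = 184, cy = 88, r = 40, fill = 'red'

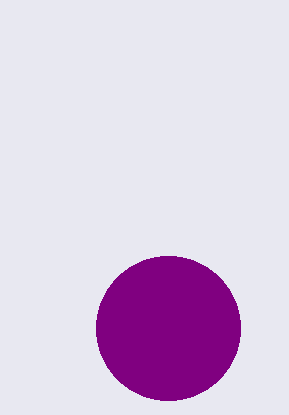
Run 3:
cx = 168; cy = 328; r = 72; fill = 'purple'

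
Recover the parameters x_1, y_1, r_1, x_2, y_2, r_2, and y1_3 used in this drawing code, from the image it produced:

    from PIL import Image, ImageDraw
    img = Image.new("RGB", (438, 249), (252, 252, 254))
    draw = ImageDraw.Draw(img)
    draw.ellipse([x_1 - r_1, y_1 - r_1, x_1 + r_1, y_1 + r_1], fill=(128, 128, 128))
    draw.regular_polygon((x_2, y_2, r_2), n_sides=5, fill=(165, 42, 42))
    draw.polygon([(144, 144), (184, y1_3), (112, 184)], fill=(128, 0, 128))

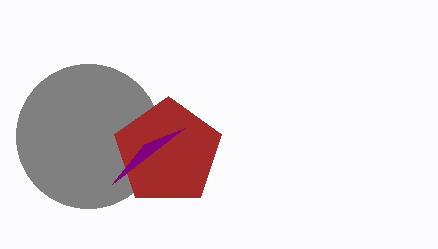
x_1 = 88, y_1 = 136, r_1 = 72, x_2 = 168, y_2 = 152, r_2 = 56, y1_3 = 128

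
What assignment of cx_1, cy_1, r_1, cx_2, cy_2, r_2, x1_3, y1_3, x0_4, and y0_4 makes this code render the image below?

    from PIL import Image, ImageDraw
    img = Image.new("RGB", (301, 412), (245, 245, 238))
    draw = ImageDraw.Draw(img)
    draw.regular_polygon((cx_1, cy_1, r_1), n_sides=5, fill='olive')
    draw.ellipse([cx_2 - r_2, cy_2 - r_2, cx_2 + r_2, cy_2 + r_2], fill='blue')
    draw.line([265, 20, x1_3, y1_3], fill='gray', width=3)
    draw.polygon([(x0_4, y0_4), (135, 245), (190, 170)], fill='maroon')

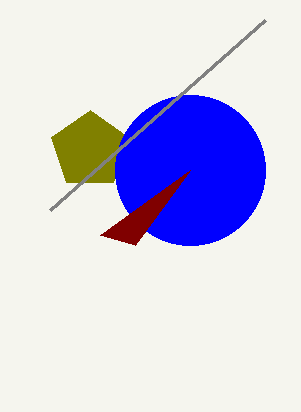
cx_1 = 90
cy_1 = 150
r_1 = 40
cx_2 = 190
cy_2 = 170
r_2 = 75
x1_3 = 50
y1_3 = 210
x0_4 = 100
y0_4 = 235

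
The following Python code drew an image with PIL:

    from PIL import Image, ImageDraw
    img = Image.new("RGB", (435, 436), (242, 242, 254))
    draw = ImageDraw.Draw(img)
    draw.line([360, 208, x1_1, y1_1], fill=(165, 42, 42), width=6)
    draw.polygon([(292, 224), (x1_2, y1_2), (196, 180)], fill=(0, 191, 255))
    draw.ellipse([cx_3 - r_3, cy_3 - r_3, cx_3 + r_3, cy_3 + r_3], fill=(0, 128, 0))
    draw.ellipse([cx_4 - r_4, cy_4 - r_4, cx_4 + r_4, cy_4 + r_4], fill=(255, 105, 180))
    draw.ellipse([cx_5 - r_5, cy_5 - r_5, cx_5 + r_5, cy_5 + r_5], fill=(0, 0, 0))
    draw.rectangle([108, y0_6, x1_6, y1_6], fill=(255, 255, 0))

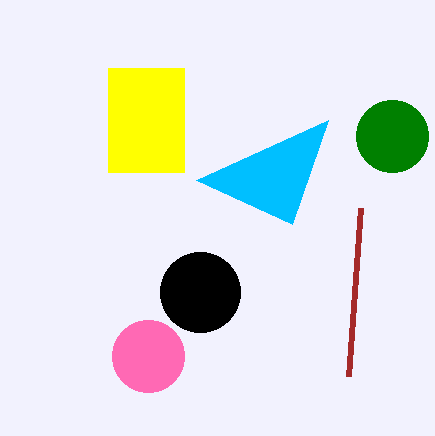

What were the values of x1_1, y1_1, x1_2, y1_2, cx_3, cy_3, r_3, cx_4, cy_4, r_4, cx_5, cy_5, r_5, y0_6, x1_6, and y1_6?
x1_1 = 348, y1_1 = 376, x1_2 = 328, y1_2 = 120, cx_3 = 392, cy_3 = 136, r_3 = 36, cx_4 = 148, cy_4 = 356, r_4 = 36, cx_5 = 200, cy_5 = 292, r_5 = 40, y0_6 = 68, x1_6 = 184, y1_6 = 172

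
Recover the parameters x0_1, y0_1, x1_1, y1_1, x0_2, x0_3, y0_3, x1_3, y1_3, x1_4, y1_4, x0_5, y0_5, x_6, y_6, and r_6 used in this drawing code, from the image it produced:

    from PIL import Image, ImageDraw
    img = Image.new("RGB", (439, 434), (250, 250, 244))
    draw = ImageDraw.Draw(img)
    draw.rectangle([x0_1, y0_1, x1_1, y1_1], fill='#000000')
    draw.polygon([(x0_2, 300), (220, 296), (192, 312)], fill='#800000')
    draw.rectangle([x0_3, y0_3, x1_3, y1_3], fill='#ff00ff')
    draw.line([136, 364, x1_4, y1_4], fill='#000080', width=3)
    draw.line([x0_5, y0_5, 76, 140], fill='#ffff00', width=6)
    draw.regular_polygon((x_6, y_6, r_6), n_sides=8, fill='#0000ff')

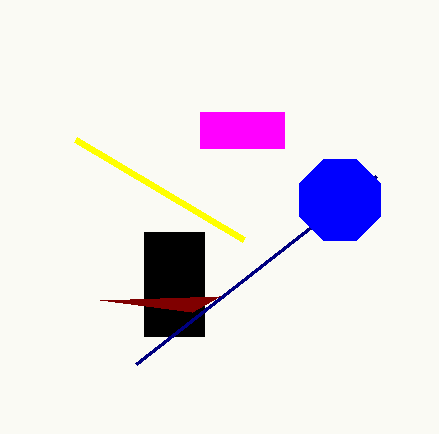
x0_1 = 144, y0_1 = 232, x1_1 = 204, y1_1 = 336, x0_2 = 100, x0_3 = 200, y0_3 = 112, x1_3 = 284, y1_3 = 148, x1_4 = 376, y1_4 = 176, x0_5 = 244, y0_5 = 240, x_6 = 340, y_6 = 200, r_6 = 44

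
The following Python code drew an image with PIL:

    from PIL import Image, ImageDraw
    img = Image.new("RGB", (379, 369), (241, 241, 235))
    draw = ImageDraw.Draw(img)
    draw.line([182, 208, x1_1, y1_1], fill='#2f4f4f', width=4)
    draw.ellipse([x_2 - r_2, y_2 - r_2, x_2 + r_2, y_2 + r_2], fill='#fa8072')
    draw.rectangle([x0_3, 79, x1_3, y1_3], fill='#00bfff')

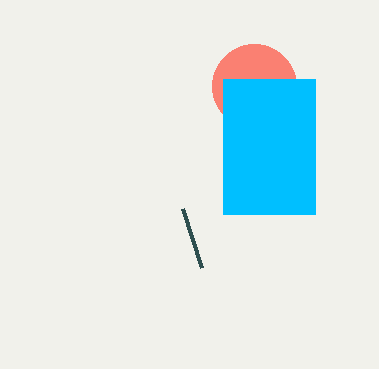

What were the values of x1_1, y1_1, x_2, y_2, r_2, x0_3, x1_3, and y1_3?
x1_1 = 201
y1_1 = 267
x_2 = 254
y_2 = 86
r_2 = 42
x0_3 = 223
x1_3 = 315
y1_3 = 214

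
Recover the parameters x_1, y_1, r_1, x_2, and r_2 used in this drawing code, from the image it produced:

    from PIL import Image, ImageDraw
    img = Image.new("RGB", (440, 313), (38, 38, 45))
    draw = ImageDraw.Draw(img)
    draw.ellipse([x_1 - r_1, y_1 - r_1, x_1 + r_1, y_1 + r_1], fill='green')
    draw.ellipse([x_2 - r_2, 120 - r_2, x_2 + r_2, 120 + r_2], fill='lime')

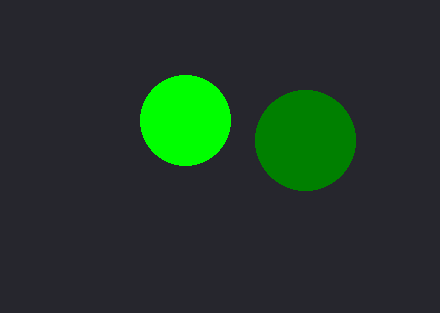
x_1 = 305
y_1 = 140
r_1 = 50
x_2 = 185
r_2 = 45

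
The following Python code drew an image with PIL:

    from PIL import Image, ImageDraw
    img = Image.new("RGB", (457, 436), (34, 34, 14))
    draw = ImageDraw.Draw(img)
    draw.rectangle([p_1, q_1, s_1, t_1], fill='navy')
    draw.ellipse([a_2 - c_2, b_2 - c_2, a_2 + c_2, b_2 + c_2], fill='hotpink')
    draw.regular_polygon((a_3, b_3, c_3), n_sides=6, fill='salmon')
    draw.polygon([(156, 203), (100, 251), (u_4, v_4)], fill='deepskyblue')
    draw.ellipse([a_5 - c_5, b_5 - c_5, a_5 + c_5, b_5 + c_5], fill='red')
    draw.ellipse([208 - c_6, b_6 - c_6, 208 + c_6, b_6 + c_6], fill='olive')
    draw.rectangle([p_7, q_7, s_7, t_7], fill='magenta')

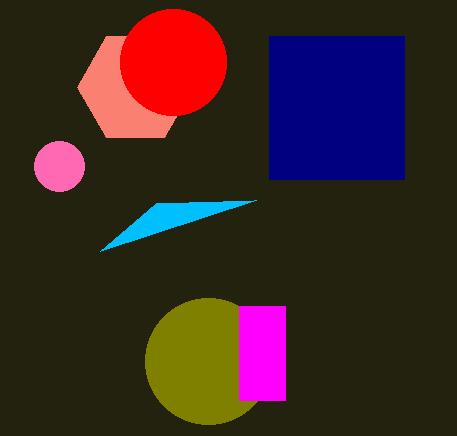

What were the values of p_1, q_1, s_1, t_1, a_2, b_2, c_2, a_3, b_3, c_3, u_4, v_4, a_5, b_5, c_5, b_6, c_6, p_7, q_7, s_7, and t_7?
p_1 = 269, q_1 = 36, s_1 = 404, t_1 = 179, a_2 = 59, b_2 = 166, c_2 = 25, a_3 = 135, b_3 = 87, c_3 = 58, u_4 = 256, v_4 = 200, a_5 = 173, b_5 = 62, c_5 = 53, b_6 = 361, c_6 = 63, p_7 = 239, q_7 = 306, s_7 = 285, t_7 = 400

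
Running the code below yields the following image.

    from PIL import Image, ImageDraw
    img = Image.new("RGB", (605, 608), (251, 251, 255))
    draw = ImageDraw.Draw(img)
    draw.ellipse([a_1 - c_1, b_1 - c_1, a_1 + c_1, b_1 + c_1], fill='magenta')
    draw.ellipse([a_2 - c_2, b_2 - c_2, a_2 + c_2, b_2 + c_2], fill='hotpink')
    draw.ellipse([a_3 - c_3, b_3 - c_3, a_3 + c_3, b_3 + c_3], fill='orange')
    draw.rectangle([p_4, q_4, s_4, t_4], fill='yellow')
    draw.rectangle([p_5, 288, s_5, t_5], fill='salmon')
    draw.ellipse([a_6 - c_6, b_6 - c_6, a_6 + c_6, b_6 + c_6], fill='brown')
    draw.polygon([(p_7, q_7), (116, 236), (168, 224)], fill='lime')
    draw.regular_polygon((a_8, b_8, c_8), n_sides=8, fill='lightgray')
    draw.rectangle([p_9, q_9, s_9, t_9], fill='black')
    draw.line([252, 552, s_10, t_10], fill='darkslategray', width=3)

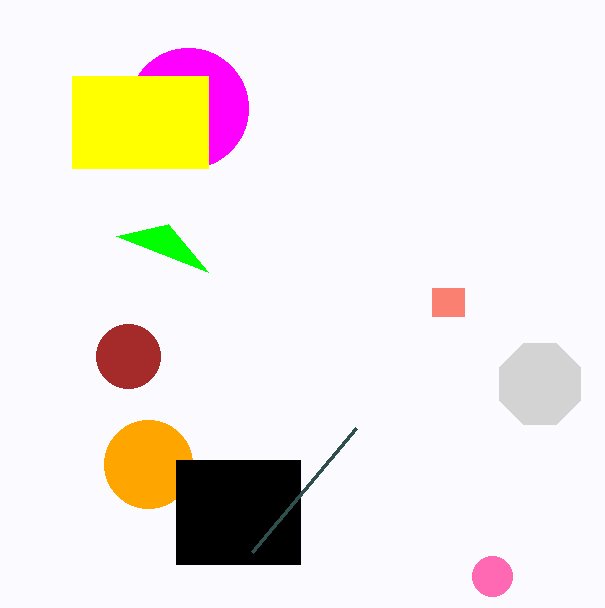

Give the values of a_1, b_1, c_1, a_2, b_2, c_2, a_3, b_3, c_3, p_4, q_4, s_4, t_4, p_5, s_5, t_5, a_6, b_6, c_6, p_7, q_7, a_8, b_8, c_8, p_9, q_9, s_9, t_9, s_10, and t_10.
a_1 = 188
b_1 = 108
c_1 = 60
a_2 = 492
b_2 = 576
c_2 = 20
a_3 = 148
b_3 = 464
c_3 = 44
p_4 = 72
q_4 = 76
s_4 = 208
t_4 = 168
p_5 = 432
s_5 = 464
t_5 = 316
a_6 = 128
b_6 = 356
c_6 = 32
p_7 = 208
q_7 = 272
a_8 = 540
b_8 = 384
c_8 = 44
p_9 = 176
q_9 = 460
s_9 = 300
t_9 = 564
s_10 = 356
t_10 = 428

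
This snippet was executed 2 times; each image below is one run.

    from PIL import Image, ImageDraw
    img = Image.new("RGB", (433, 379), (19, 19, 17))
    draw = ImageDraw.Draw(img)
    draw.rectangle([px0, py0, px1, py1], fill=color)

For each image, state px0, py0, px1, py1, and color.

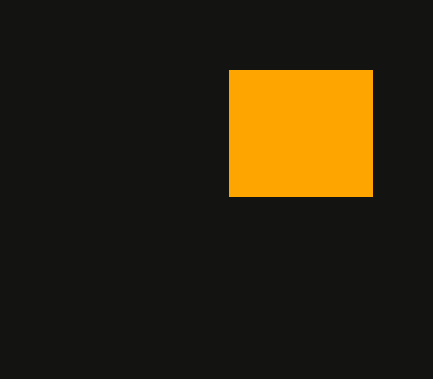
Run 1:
px0 = 229; py0 = 70; px1 = 372; py1 = 196; color = 'orange'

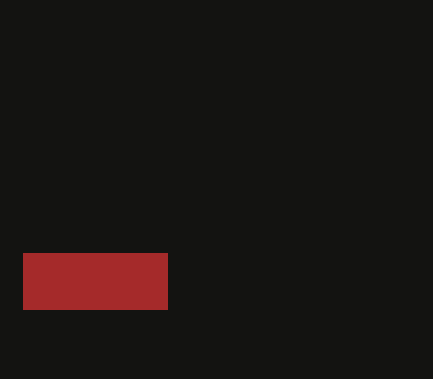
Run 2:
px0 = 23, py0 = 253, px1 = 167, py1 = 309, color = 'brown'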